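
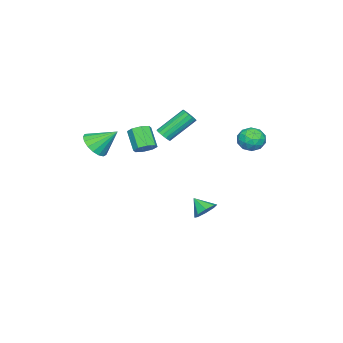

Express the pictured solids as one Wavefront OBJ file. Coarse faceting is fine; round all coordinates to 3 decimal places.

v 0.158 1.602 -4.25
v 0.858 1.511 -4.173
v -0.018 0.818 -3.59
v 0.652 1.861 -3.811
v 0.157 2.059 -3.706
v -0.337 1.99 -3.92
v -0.542 1.694 -4.327
v -0.337 1.344 -4.689
v 0.158 1.146 -4.793
v 0.653 1.215 -4.579
v -3.799 2.789 -0.065
v -3.159 3.281 -0.126
v -3.061 1.779 -0.454
v -2.421 2.271 -0.515
v -2.726 2.092 0.214
v -3.182 2.716 0.454
v -3.038 2.344 -1.034
v -3.494 2.968 -0.794
v -2.688 3.006 -0.724
v -2.496 2.85 0.046
v -3.724 2.21 -0.626
v -3.532 2.054 0.144
v -3.544 3.123 -0.062
v -2.676 1.937 -0.518
v -2.855 1.831 -0.09
v -2.479 2.12 -0.126
v -3.558 2.792 0.279
v -3.182 3.081 0.243
v -2.927 2.382 0.443
v -3.038 1.979 -0.823
v -2.662 2.268 -0.859
v -3.741 2.94 -0.454
v -3.365 3.229 -0.49
v -3.293 2.678 -1.023
v -2.891 3.251 -0.449
v -2.457 2.657 -0.677
v -2.82 2.7 -0.982
v -3.088 3.067 -0.841
v -2.778 3.159 0.004
v -2.344 2.566 -0.224
v -2.523 2.461 0.204
v -2.792 2.827 0.345
v -2.501 2.998 -0.348
v -3.876 2.494 -0.356
v -3.442 1.901 -0.584
v -3.428 2.233 -0.925
v -3.697 2.599 -0.784
v -3.763 2.403 0.097
v -3.329 1.809 -0.131
v -3.132 1.993 0.261
v -3.4 2.36 0.402
v -3.719 2.062 -0.232
v -2.4 -2.214 -0.785
v -2.031 -1.878 -0.75
v -3.072 -0.87 0.54
v -3.44 -1.206 0.505
v -2.183 -1.791 -0.941
v -3.224 -0.783 0.35
v -2.393 -1.817 -1.09
v -3.434 -0.81 0.201
v -2.605 -1.95 -1.157
v -3.646 -0.942 0.133
v -2.762 -2.153 -1.125
v -3.802 -1.145 0.166
v -2.822 -2.373 -1.001
v -3.862 -1.365 0.289
v -2.768 -2.55 -0.82
v -3.809 -1.542 0.47
v -2.616 -2.637 -0.63
v -3.657 -1.629 0.661
v -2.406 -2.61 -0.481
v -3.447 -1.603 0.81
v -2.194 -2.478 -0.413
v -3.235 -1.47 0.877
v -2.038 -2.275 -0.446
v -3.078 -1.267 0.845
v -1.978 -2.055 -0.569
v -3.018 -1.047 0.721
v 3.768 -2.691 1.081
v 4.122 -3.146 1.705
v 3.372 -1.629 2.079
v 4.425 -2.909 1.574
v 4.578 -2.622 1.329
v 4.545 -2.35 1.028
v 4.334 -2.157 0.738
v 3.994 -2.086 0.528
v 3.602 -2.153 0.444
v 3.247 -2.344 0.505
v 3.013 -2.614 0.699
v 2.951 -2.901 0.98
v 3.076 -3.14 1.284
v 3.36 -3.277 1.542
v 3.738 -3.279 1.694
v 2.394 -0.621 0.7
v 2.732 -0.324 1.126
v 2.143 -1.001 2.066
v 1.806 -1.299 1.64
v 2.324 -0.101 1.031
v 1.735 -0.779 1.971
v 1.957 -0.184 0.741
v 1.368 -0.861 1.681
v 1.846 -0.522 0.428
v 1.257 -1.2 1.368
v 2.057 -0.919 0.274
v 1.468 -1.596 1.214
v 2.465 -1.141 0.369
v 1.876 -1.819 1.309
v 2.832 -1.059 0.659
v 2.243 -1.736 1.599
v 2.943 -0.72 0.972
v 2.354 -1.398 1.912
f 2 1 4
f 2 4 3
f 4 1 5
f 4 5 3
f 5 1 6
f 5 6 3
f 6 1 7
f 6 7 3
f 7 1 8
f 7 8 3
f 8 1 9
f 8 9 3
f 9 1 10
f 9 10 3
f 10 1 2
f 10 2 3
f 11 48 27
f 48 22 51
f 27 51 16
f 48 51 27
f 11 27 23
f 27 16 28
f 23 28 12
f 27 28 23
f 11 23 32
f 23 12 33
f 32 33 18
f 23 33 32
f 11 32 44
f 32 18 47
f 44 47 21
f 32 47 44
f 11 44 48
f 44 21 52
f 48 52 22
f 44 52 48
f 12 28 39
f 28 16 42
f 39 42 20
f 28 42 39
f 16 51 29
f 51 22 50
f 29 50 15
f 51 50 29
f 22 52 49
f 52 21 45
f 49 45 13
f 52 45 49
f 21 47 46
f 47 18 34
f 46 34 17
f 47 34 46
f 18 33 38
f 33 12 35
f 38 35 19
f 33 35 38
f 14 40 26
f 40 20 41
f 26 41 15
f 40 41 26
f 14 26 24
f 26 15 25
f 24 25 13
f 26 25 24
f 14 24 31
f 24 13 30
f 31 30 17
f 24 30 31
f 14 31 36
f 31 17 37
f 36 37 19
f 31 37 36
f 14 36 40
f 36 19 43
f 40 43 20
f 36 43 40
f 15 41 29
f 41 20 42
f 29 42 16
f 41 42 29
f 13 25 49
f 25 15 50
f 49 50 22
f 25 50 49
f 17 30 46
f 30 13 45
f 46 45 21
f 30 45 46
f 19 37 38
f 37 17 34
f 38 34 18
f 37 34 38
f 20 43 39
f 43 19 35
f 39 35 12
f 43 35 39
f 54 53 57
f 54 57 55
f 55 57 58
f 55 58 56
f 57 53 59
f 57 59 58
f 58 59 60
f 58 60 56
f 59 53 61
f 59 61 60
f 60 61 62
f 60 62 56
f 61 53 63
f 61 63 62
f 62 63 64
f 62 64 56
f 63 53 65
f 63 65 64
f 64 65 66
f 64 66 56
f 65 53 67
f 65 67 66
f 66 67 68
f 66 68 56
f 67 53 69
f 67 69 68
f 68 69 70
f 68 70 56
f 69 53 71
f 69 71 70
f 70 71 72
f 70 72 56
f 71 53 73
f 71 73 72
f 72 73 74
f 72 74 56
f 73 53 75
f 73 75 74
f 74 75 76
f 74 76 56
f 75 53 77
f 75 77 76
f 76 77 78
f 76 78 56
f 77 53 54
f 77 54 78
f 78 54 55
f 78 55 56
f 80 79 82
f 80 82 81
f 82 79 83
f 82 83 81
f 83 79 84
f 83 84 81
f 84 79 85
f 84 85 81
f 85 79 86
f 85 86 81
f 86 79 87
f 86 87 81
f 87 79 88
f 87 88 81
f 88 79 89
f 88 89 81
f 89 79 90
f 89 90 81
f 90 79 91
f 90 91 81
f 91 79 92
f 91 92 81
f 92 79 93
f 92 93 81
f 93 79 80
f 93 80 81
f 95 94 98
f 95 98 96
f 96 98 99
f 96 99 97
f 98 94 100
f 98 100 99
f 99 100 101
f 99 101 97
f 100 94 102
f 100 102 101
f 101 102 103
f 101 103 97
f 102 94 104
f 102 104 103
f 103 104 105
f 103 105 97
f 104 94 106
f 104 106 105
f 105 106 107
f 105 107 97
f 106 94 108
f 106 108 107
f 107 108 109
f 107 109 97
f 108 94 110
f 108 110 109
f 109 110 111
f 109 111 97
f 110 94 95
f 110 95 111
f 111 95 96
f 111 96 97



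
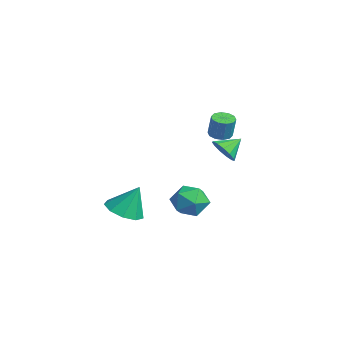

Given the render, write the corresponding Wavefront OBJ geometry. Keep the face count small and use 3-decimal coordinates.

v -1.595 2.033 -0.223
v -0.995 1.806 0.221
v -1.705 2.967 0.403
v -0.824 2.045 -0.106
v -0.898 2.279 -0.47
v -1.193 2.436 -0.756
v -1.616 2.464 -0.872
v -2.033 2.356 -0.782
v -2.31 2.144 -0.515
v -2.361 1.898 -0.154
v -2.168 1.694 0.184
v -1.794 1.597 0.394
v -1.357 1.639 0.407
v -0.476 0.54 -3.233
v 0.366 -0.015 -3.281
v -0.886 -0.205 -1.839
v -0.044 -0.76 -1.887
v 0.014 0.232 -1.706
v 0.267 0.692 -2.567
v -0.787 -0.912 -2.553
v -0.534 -0.452 -3.414
v 0.174 -0.912 -2.861
v 0.669 -0.205 -2.337
v -1.189 -0.015 -2.783
v -0.694 0.692 -2.259
v 1.146 -3.744 -1.945
v 1.634 -3.005 -2.365
v 1.394 -3.096 -0.515
v 0.982 -2.853 -2.32
v 0.407 -3.118 -2.1
v 0.178 -3.676 -1.808
v 0.401 -4.265 -1.58
v 0.973 -4.611 -1.523
v 1.625 -4.55 -1.664
v 2.054 -4.113 -1.936
v 2.057 -3.502 -2.213
v 0.167 1.178 1.676
v 0.648 1.448 1.532
v 0.954 1.492 2.64
v 0.473 1.222 2.784
v 0.4 1.691 1.591
v 0.706 1.735 2.699
v 0.063 1.738 1.683
v 0.37 1.782 2.79
v -0.234 1.572 1.771
v 0.072 1.616 2.879
v -0.378 1.255 1.824
v -0.072 1.299 2.932
v -0.314 0.908 1.82
v -0.008 0.952 2.928
v -0.066 0.665 1.761
v 0.24 0.709 2.869
v 0.27 0.618 1.67
v 0.577 0.662 2.777
v 0.568 0.784 1.581
v 0.874 0.828 2.689
v 0.712 1.101 1.528
v 1.018 1.145 2.636
f 2 1 4
f 2 4 3
f 4 1 5
f 4 5 3
f 5 1 6
f 5 6 3
f 6 1 7
f 6 7 3
f 7 1 8
f 7 8 3
f 8 1 9
f 8 9 3
f 9 1 10
f 9 10 3
f 10 1 11
f 10 11 3
f 11 1 12
f 11 12 3
f 12 1 13
f 12 13 3
f 13 1 2
f 13 2 3
f 14 25 19
f 14 19 15
f 14 15 21
f 14 21 24
f 14 24 25
f 15 19 23
f 19 25 18
f 25 24 16
f 24 21 20
f 21 15 22
f 17 23 18
f 17 18 16
f 17 16 20
f 17 20 22
f 17 22 23
f 18 23 19
f 16 18 25
f 20 16 24
f 22 20 21
f 23 22 15
f 27 26 29
f 27 29 28
f 29 26 30
f 29 30 28
f 30 26 31
f 30 31 28
f 31 26 32
f 31 32 28
f 32 26 33
f 32 33 28
f 33 26 34
f 33 34 28
f 34 26 35
f 34 35 28
f 35 26 36
f 35 36 28
f 36 26 27
f 36 27 28
f 38 37 41
f 38 41 39
f 39 41 42
f 39 42 40
f 41 37 43
f 41 43 42
f 42 43 44
f 42 44 40
f 43 37 45
f 43 45 44
f 44 45 46
f 44 46 40
f 45 37 47
f 45 47 46
f 46 47 48
f 46 48 40
f 47 37 49
f 47 49 48
f 48 49 50
f 48 50 40
f 49 37 51
f 49 51 50
f 50 51 52
f 50 52 40
f 51 37 53
f 51 53 52
f 52 53 54
f 52 54 40
f 53 37 55
f 53 55 54
f 54 55 56
f 54 56 40
f 55 37 57
f 55 57 56
f 56 57 58
f 56 58 40
f 57 37 38
f 57 38 58
f 58 38 39
f 58 39 40



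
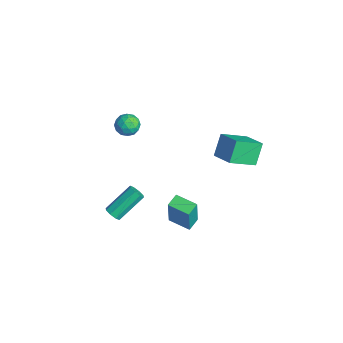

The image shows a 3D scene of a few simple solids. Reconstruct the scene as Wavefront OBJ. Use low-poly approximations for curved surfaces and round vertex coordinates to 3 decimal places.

v 1.836 2.427 1.883
v 1.92 0.8 2.841
v 1.231 3.083 3.051
v 1.315 1.456 4.009
v 3.165 2.784 2.371
v 3.249 1.157 3.329
v 2.56 3.44 3.539
v 2.644 1.813 4.497
v -4.152 -1.657 1.181
v -3.359 -1.639 1.082
v -4.041 -2.741 1.878
v -3.248 -2.723 1.779
v -3.606 -2.172 2.234
v -3.675 -1.503 1.803
v -3.725 -2.877 1.157
v -3.794 -2.208 0.726
v -3.095 -2.394 1.067
v -3.022 -1.958 1.733
v -4.378 -2.422 1.227
v -4.305 -1.986 1.893
v -3.765 -1.553 1.07
v -3.635 -2.827 1.89
v -3.845 -2.503 2.157
v -3.379 -2.493 2.099
v -3.951 -1.473 1.494
v -3.485 -1.462 1.436
v -3.63 -1.776 2.113
v -3.915 -2.918 1.524
v -3.449 -2.907 1.466
v -4.021 -1.887 0.861
v -3.555 -1.877 0.803
v -3.77 -2.604 0.847
v -3.144 -1.986 1.003
v -3.079 -2.623 1.413
v -3.359 -2.714 1.047
v -3.4 -2.32 0.794
v -3.101 -1.73 1.395
v -3.036 -2.367 1.804
v -3.246 -2.043 2.072
v -3.287 -1.65 1.819
v -2.946 -2.173 1.386
v -4.364 -2.013 1.156
v -4.299 -2.65 1.565
v -4.113 -2.73 1.141
v -4.154 -2.337 0.888
v -4.321 -1.757 1.547
v -4.256 -2.394 1.957
v -4 -2.06 2.166
v -4.041 -1.666 1.913
v -4.454 -2.207 1.574
v -1.686 -3.953 -4.604
v -1.223 -3.711 -4.805
v -1.53 -2.065 -3.537
v -1.994 -2.307 -3.336
v -1.574 -3.605 -5.028
v -1.881 -1.959 -3.76
v -1.99 -3.703 -5.002
v -2.297 -2.057 -3.734
v -2.229 -3.947 -4.743
v -2.536 -2.301 -3.475
v -2.15 -4.195 -4.403
v -2.457 -2.549 -3.135
v -1.799 -4.301 -4.18
v -2.106 -2.655 -2.912
v -1.383 -4.203 -4.206
v -1.69 -2.557 -2.938
v -1.144 -3.959 -4.465
v -1.451 -2.313 -3.197
v 0.782 -1.432 -3.669
v 1.197 -1.65 -1.632
v 0.281 -0.73 -3.491
v 0.697 -0.949 -1.455
v 1.883 -0.611 -3.805
v 2.299 -0.83 -1.769
v 1.383 0.09 -3.628
v 1.798 -0.128 -1.591
f 2 4 1
f 5 2 1
f 1 4 3
f 3 5 1
f 2 8 4
f 6 2 5
f 6 8 2
f 4 8 3
f 7 5 3
f 3 8 7
f 7 6 5
f 8 6 7
f 9 46 25
f 46 20 49
f 25 49 14
f 46 49 25
f 9 25 21
f 25 14 26
f 21 26 10
f 25 26 21
f 9 21 30
f 21 10 31
f 30 31 16
f 21 31 30
f 9 30 42
f 30 16 45
f 42 45 19
f 30 45 42
f 9 42 46
f 42 19 50
f 46 50 20
f 42 50 46
f 10 26 37
f 26 14 40
f 37 40 18
f 26 40 37
f 14 49 27
f 49 20 48
f 27 48 13
f 49 48 27
f 20 50 47
f 50 19 43
f 47 43 11
f 50 43 47
f 19 45 44
f 45 16 32
f 44 32 15
f 45 32 44
f 16 31 36
f 31 10 33
f 36 33 17
f 31 33 36
f 12 38 24
f 38 18 39
f 24 39 13
f 38 39 24
f 12 24 22
f 24 13 23
f 22 23 11
f 24 23 22
f 12 22 29
f 22 11 28
f 29 28 15
f 22 28 29
f 12 29 34
f 29 15 35
f 34 35 17
f 29 35 34
f 12 34 38
f 34 17 41
f 38 41 18
f 34 41 38
f 13 39 27
f 39 18 40
f 27 40 14
f 39 40 27
f 11 23 47
f 23 13 48
f 47 48 20
f 23 48 47
f 15 28 44
f 28 11 43
f 44 43 19
f 28 43 44
f 17 35 36
f 35 15 32
f 36 32 16
f 35 32 36
f 18 41 37
f 41 17 33
f 37 33 10
f 41 33 37
f 52 51 55
f 52 55 53
f 53 55 56
f 53 56 54
f 55 51 57
f 55 57 56
f 56 57 58
f 56 58 54
f 57 51 59
f 57 59 58
f 58 59 60
f 58 60 54
f 59 51 61
f 59 61 60
f 60 61 62
f 60 62 54
f 61 51 63
f 61 63 62
f 62 63 64
f 62 64 54
f 63 51 65
f 63 65 64
f 64 65 66
f 64 66 54
f 65 51 67
f 65 67 66
f 66 67 68
f 66 68 54
f 67 51 52
f 67 52 68
f 68 52 53
f 68 53 54
f 70 72 69
f 73 70 69
f 69 72 71
f 71 73 69
f 70 76 72
f 74 70 73
f 74 76 70
f 72 76 71
f 75 73 71
f 71 76 75
f 75 74 73
f 76 74 75



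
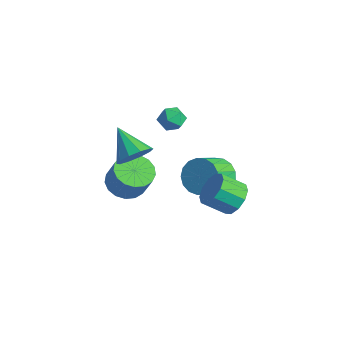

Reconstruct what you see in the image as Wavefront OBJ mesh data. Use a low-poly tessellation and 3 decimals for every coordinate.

v -0.723 -3.066 3.062
v -0.259 -2.586 3.68
v -2.157 -3.014 4.098
v -0.502 -2.224 3.326
v -0.829 -2.183 2.87
v -1.116 -2.479 2.488
v -1.253 -3 2.325
v -1.187 -3.546 2.444
v -0.944 -3.909 2.798
v -0.617 -3.949 3.254
v -0.33 -3.653 3.636
v -0.193 -3.132 3.799
v -2.6 0.797 3.014
v -2.253 0.585 2.376
v -3.687 0.555 2.504
v -3.34 0.343 1.866
v -3.275 -0.08 2.49
v -2.603 0.069 2.805
v -3.337 1.071 2.075
v -2.665 1.22 2.39
v -2.708 0.754 1.795
v -2.67 0.043 2.052
v -3.27 1.097 2.828
v -3.232 0.386 3.085
v -3.954 -1.418 -1.955
v -3.383 -0.623 -2.275
v -2.655 -0.587 -0.885
v -3.226 -1.382 -0.565
v -3.779 -0.41 -2.073
v -3.051 -0.374 -0.683
v -4.216 -0.428 -1.844
v -3.487 -0.392 -0.454
v -4.592 -0.673 -1.64
v -3.863 -0.637 -0.25
v -4.822 -1.088 -1.509
v -4.093 -1.052 -0.119
v -4.854 -1.58 -1.48
v -4.125 -1.543 -0.089
v -4.679 -2.034 -1.559
v -3.95 -1.997 -0.169
v -4.339 -2.347 -1.729
v -3.61 -2.31 -0.339
v -3.91 -2.447 -1.951
v -3.181 -2.411 -0.561
v -3.492 -2.312 -2.174
v -2.763 -2.276 -0.784
v -3.179 -1.972 -2.347
v -2.45 -1.935 -0.957
v -3.044 -1.505 -2.43
v -2.316 -1.469 -1.04
v -3.118 -1.018 -2.404
v -2.389 -0.982 -1.014
v -2.592 3.008 -2.779
v -2.14 2.561 -3.626
v -1.836 1.244 -2.769
v -2.288 1.692 -1.921
v -1.756 2.8 -3.396
v -1.452 1.483 -2.539
v -1.564 3.086 -3.024
v -1.26 1.77 -2.167
v -1.607 3.355 -2.596
v -1.303 2.039 -1.739
v -1.876 3.544 -2.21
v -1.572 2.228 -1.352
v -2.309 3.611 -1.954
v -2.005 2.294 -1.097
v -2.807 3.539 -1.887
v -2.503 2.223 -1.03
v -3.256 3.346 -2.024
v -2.951 2.03 -1.167
v -3.552 3.075 -2.334
v -3.248 1.759 -1.477
v -3.629 2.789 -2.746
v -3.325 1.473 -1.889
v -3.468 2.554 -3.166
v -3.164 1.237 -2.309
v -3.107 2.422 -3.496
v -2.802 1.106 -2.639
v -2.627 2.424 -3.663
v -2.323 1.108 -2.806
v 0.823 1.463 -1.265
v 1.59 1.401 -0.724
v 0.943 0.475 0.086
v 0.177 0.537 -0.455
v 1.253 1.823 -0.51
v 0.606 0.897 0.3
v 0.752 2.108 -0.585
v 0.105 1.182 0.225
v 0.278 2.146 -0.919
v -0.368 1.22 -0.109
v 0.013 1.924 -1.385
v -0.634 0.998 -0.575
v 0.057 1.525 -1.806
v -0.59 0.599 -0.996
v 0.394 1.103 -2.02
v -0.253 0.177 -1.21
v 0.895 0.818 -1.945
v 0.248 -0.108 -1.135
v 1.368 0.78 -1.611
v 0.722 -0.146 -0.801
v 1.634 1.002 -1.145
v 0.987 0.076 -0.335
f 2 1 4
f 2 4 3
f 4 1 5
f 4 5 3
f 5 1 6
f 5 6 3
f 6 1 7
f 6 7 3
f 7 1 8
f 7 8 3
f 8 1 9
f 8 9 3
f 9 1 10
f 9 10 3
f 10 1 11
f 10 11 3
f 11 1 12
f 11 12 3
f 12 1 2
f 12 2 3
f 13 24 18
f 13 18 14
f 13 14 20
f 13 20 23
f 13 23 24
f 14 18 22
f 18 24 17
f 24 23 15
f 23 20 19
f 20 14 21
f 16 22 17
f 16 17 15
f 16 15 19
f 16 19 21
f 16 21 22
f 17 22 18
f 15 17 24
f 19 15 23
f 21 19 20
f 22 21 14
f 26 25 29
f 26 29 27
f 27 29 30
f 27 30 28
f 29 25 31
f 29 31 30
f 30 31 32
f 30 32 28
f 31 25 33
f 31 33 32
f 32 33 34
f 32 34 28
f 33 25 35
f 33 35 34
f 34 35 36
f 34 36 28
f 35 25 37
f 35 37 36
f 36 37 38
f 36 38 28
f 37 25 39
f 37 39 38
f 38 39 40
f 38 40 28
f 39 25 41
f 39 41 40
f 40 41 42
f 40 42 28
f 41 25 43
f 41 43 42
f 42 43 44
f 42 44 28
f 43 25 45
f 43 45 44
f 44 45 46
f 44 46 28
f 45 25 47
f 45 47 46
f 46 47 48
f 46 48 28
f 47 25 49
f 47 49 48
f 48 49 50
f 48 50 28
f 49 25 51
f 49 51 50
f 50 51 52
f 50 52 28
f 51 25 26
f 51 26 52
f 52 26 27
f 52 27 28
f 54 53 57
f 54 57 55
f 55 57 58
f 55 58 56
f 57 53 59
f 57 59 58
f 58 59 60
f 58 60 56
f 59 53 61
f 59 61 60
f 60 61 62
f 60 62 56
f 61 53 63
f 61 63 62
f 62 63 64
f 62 64 56
f 63 53 65
f 63 65 64
f 64 65 66
f 64 66 56
f 65 53 67
f 65 67 66
f 66 67 68
f 66 68 56
f 67 53 69
f 67 69 68
f 68 69 70
f 68 70 56
f 69 53 71
f 69 71 70
f 70 71 72
f 70 72 56
f 71 53 73
f 71 73 72
f 72 73 74
f 72 74 56
f 73 53 75
f 73 75 74
f 74 75 76
f 74 76 56
f 75 53 77
f 75 77 76
f 76 77 78
f 76 78 56
f 77 53 79
f 77 79 78
f 78 79 80
f 78 80 56
f 79 53 54
f 79 54 80
f 80 54 55
f 80 55 56
f 82 81 85
f 82 85 83
f 83 85 86
f 83 86 84
f 85 81 87
f 85 87 86
f 86 87 88
f 86 88 84
f 87 81 89
f 87 89 88
f 88 89 90
f 88 90 84
f 89 81 91
f 89 91 90
f 90 91 92
f 90 92 84
f 91 81 93
f 91 93 92
f 92 93 94
f 92 94 84
f 93 81 95
f 93 95 94
f 94 95 96
f 94 96 84
f 95 81 97
f 95 97 96
f 96 97 98
f 96 98 84
f 97 81 99
f 97 99 98
f 98 99 100
f 98 100 84
f 99 81 101
f 99 101 100
f 100 101 102
f 100 102 84
f 101 81 82
f 101 82 102
f 102 82 83
f 102 83 84



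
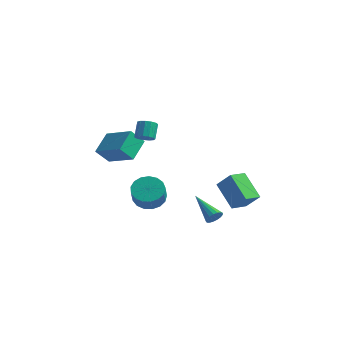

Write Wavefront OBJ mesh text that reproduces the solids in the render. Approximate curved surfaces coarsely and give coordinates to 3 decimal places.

v -3.345 0.498 -1.089
v -3.849 -0.049 -0.212
v -3.432 1.791 -0.334
v -3.935 1.244 0.544
v -1.605 0.156 -0.304
v -2.108 -0.391 0.574
v -1.691 1.449 0.452
v -2.195 0.902 1.329
v 2.807 1.033 -3.917
v 3.107 1.181 -3.505
v 1.273 1.707 -3.043
v 3.109 1.383 -3.657
v 3.042 1.506 -3.869
v 2.921 1.52 -4.092
v 2.775 1.423 -4.275
v 2.635 1.236 -4.375
v 2.536 1.003 -4.371
v 2.498 0.777 -4.263
v 2.531 0.609 -4.075
v 2.628 0.539 -3.851
v 2.765 0.582 -3.642
v 2.913 0.728 -3.497
v 3.036 0.944 -3.447
v -0.593 -0.354 1.781
v -0.208 -0.592 2.094
v -0.423 0.057 2.851
v -0.807 0.294 2.539
v -0.066 -0.364 1.939
v -0.281 0.285 2.697
v -0.091 -0.133 1.734
v -0.306 0.516 2.491
v -0.276 0.028 1.544
v -0.491 0.676 2.301
v -0.561 0.067 1.429
v -0.776 0.716 2.187
v -0.856 -0.027 1.426
v -1.071 0.621 2.184
v -1.068 -0.225 1.536
v -1.283 0.423 2.293
v -1.128 -0.465 1.724
v -1.343 0.184 2.481
v -1.019 -0.669 1.93
v -1.234 -0.02 2.687
v -0.774 -0.773 2.088
v -0.989 -0.124 2.846
v -0.472 -0.744 2.15
v -0.687 -0.096 2.907
v 2.475 1.836 -1.895
v 3.306 1.816 -0.948
v 2.785 2.862 -2.145
v 3.616 2.841 -1.198
v 3.744 1.179 -3.022
v 4.575 1.158 -2.075
v 4.054 2.204 -3.272
v 4.885 2.184 -2.325
v -1.06 0.864 -3.333
v -0.264 1.339 -3.261
v 0.057 0.651 -2.256
v -0.74 0.176 -2.327
v -0.55 1.572 -3.011
v -0.229 0.883 -2.006
v -0.952 1.642 -2.834
v -0.632 0.954 -1.829
v -1.379 1.534 -2.772
v -1.059 0.846 -1.767
v -1.734 1.273 -2.838
v -1.413 0.584 -1.833
v -1.934 0.918 -3.018
v -1.613 0.229 -2.012
v -1.933 0.551 -3.269
v -1.613 -0.138 -2.264
v -1.733 0.255 -3.535
v -1.413 -0.433 -2.53
v -1.379 0.099 -3.755
v -1.058 -0.589 -2.75
v -0.952 0.119 -3.878
v -0.631 -0.57 -2.873
v -0.549 0.309 -3.876
v -0.229 -0.38 -2.871
v -0.264 0.626 -3.75
v 0.057 -0.062 -2.744
v -0.161 0.998 -3.528
v 0.16 0.31 -2.522
f 2 4 1
f 5 2 1
f 1 4 3
f 3 5 1
f 2 8 4
f 6 2 5
f 6 8 2
f 4 8 3
f 7 5 3
f 3 8 7
f 7 6 5
f 8 6 7
f 10 9 12
f 10 12 11
f 12 9 13
f 12 13 11
f 13 9 14
f 13 14 11
f 14 9 15
f 14 15 11
f 15 9 16
f 15 16 11
f 16 9 17
f 16 17 11
f 17 9 18
f 17 18 11
f 18 9 19
f 18 19 11
f 19 9 20
f 19 20 11
f 20 9 21
f 20 21 11
f 21 9 22
f 21 22 11
f 22 9 23
f 22 23 11
f 23 9 10
f 23 10 11
f 25 24 28
f 25 28 26
f 26 28 29
f 26 29 27
f 28 24 30
f 28 30 29
f 29 30 31
f 29 31 27
f 30 24 32
f 30 32 31
f 31 32 33
f 31 33 27
f 32 24 34
f 32 34 33
f 33 34 35
f 33 35 27
f 34 24 36
f 34 36 35
f 35 36 37
f 35 37 27
f 36 24 38
f 36 38 37
f 37 38 39
f 37 39 27
f 38 24 40
f 38 40 39
f 39 40 41
f 39 41 27
f 40 24 42
f 40 42 41
f 41 42 43
f 41 43 27
f 42 24 44
f 42 44 43
f 43 44 45
f 43 45 27
f 44 24 46
f 44 46 45
f 45 46 47
f 45 47 27
f 46 24 25
f 46 25 47
f 47 25 26
f 47 26 27
f 49 51 48
f 52 49 48
f 48 51 50
f 50 52 48
f 49 55 51
f 53 49 52
f 53 55 49
f 51 55 50
f 54 52 50
f 50 55 54
f 54 53 52
f 55 53 54
f 57 56 60
f 57 60 58
f 58 60 61
f 58 61 59
f 60 56 62
f 60 62 61
f 61 62 63
f 61 63 59
f 62 56 64
f 62 64 63
f 63 64 65
f 63 65 59
f 64 56 66
f 64 66 65
f 65 66 67
f 65 67 59
f 66 56 68
f 66 68 67
f 67 68 69
f 67 69 59
f 68 56 70
f 68 70 69
f 69 70 71
f 69 71 59
f 70 56 72
f 70 72 71
f 71 72 73
f 71 73 59
f 72 56 74
f 72 74 73
f 73 74 75
f 73 75 59
f 74 56 76
f 74 76 75
f 75 76 77
f 75 77 59
f 76 56 78
f 76 78 77
f 77 78 79
f 77 79 59
f 78 56 80
f 78 80 79
f 79 80 81
f 79 81 59
f 80 56 82
f 80 82 81
f 81 82 83
f 81 83 59
f 82 56 57
f 82 57 83
f 83 57 58
f 83 58 59



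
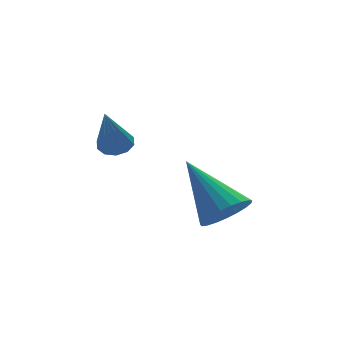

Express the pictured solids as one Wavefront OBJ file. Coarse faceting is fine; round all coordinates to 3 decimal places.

v -1.047 -0.898 -4.388
v -0.328 -0.586 -4.492
v -1.513 0.618 -3.072
v -0.502 -0.436 -4.726
v -0.771 -0.366 -4.902
v -1.087 -0.388 -4.989
v -1.396 -0.497 -4.973
v -1.644 -0.676 -4.854
v -1.79 -0.894 -4.656
v -1.807 -1.112 -4.41
v -1.692 -1.293 -4.161
v -1.466 -1.405 -3.951
v -1.168 -1.43 -3.817
v -0.848 -1.363 -3.781
v -0.563 -1.215 -3.85
v -0.361 -1.013 -4.012
v -0.278 -0.79 -4.239
v -3.465 0.743 -2.053
v -2.982 0.674 -1.906
v -3.975 0.177 -0.647
v -3.069 0.965 -1.821
v -3.308 1.171 -1.824
v -3.606 1.214 -1.915
v -3.851 1.077 -2.059
v -3.948 0.813 -2.201
v -3.861 0.522 -2.286
v -3.623 0.316 -2.283
v -3.324 0.273 -2.192
v -3.079 0.41 -2.048
f 2 1 4
f 2 4 3
f 4 1 5
f 4 5 3
f 5 1 6
f 5 6 3
f 6 1 7
f 6 7 3
f 7 1 8
f 7 8 3
f 8 1 9
f 8 9 3
f 9 1 10
f 9 10 3
f 10 1 11
f 10 11 3
f 11 1 12
f 11 12 3
f 12 1 13
f 12 13 3
f 13 1 14
f 13 14 3
f 14 1 15
f 14 15 3
f 15 1 16
f 15 16 3
f 16 1 17
f 16 17 3
f 17 1 2
f 17 2 3
f 19 18 21
f 19 21 20
f 21 18 22
f 21 22 20
f 22 18 23
f 22 23 20
f 23 18 24
f 23 24 20
f 24 18 25
f 24 25 20
f 25 18 26
f 25 26 20
f 26 18 27
f 26 27 20
f 27 18 28
f 27 28 20
f 28 18 29
f 28 29 20
f 29 18 19
f 29 19 20



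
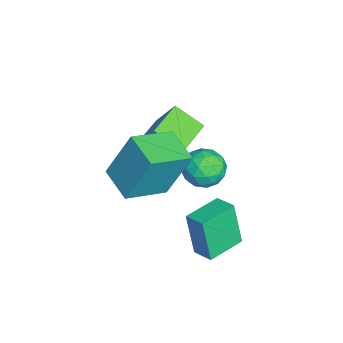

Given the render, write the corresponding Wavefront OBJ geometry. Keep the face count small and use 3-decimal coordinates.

v 1.806 3.235 -1.664
v 1.507 2.928 0.064
v 2.368 3.811 -1.464
v 2.069 3.505 0.264
v 2.851 2.215 -1.664
v 2.552 1.909 0.064
v 3.413 2.792 -1.464
v 3.114 2.485 0.264
v 1.418 -0.861 1.293
v 1.38 0.013 3.235
v 0.402 0.465 0.677
v 0.365 1.339 2.619
v 2.575 -0.119 0.981
v 2.538 0.755 2.923
v 1.56 1.207 0.365
v 1.522 2.081 2.307
v -1.461 2.706 -0.694
v -0.726 3.116 -0.881
v -0.734 1.664 -0.119
v 0.001 2.074 -0.306
v -0.529 2.392 0.295
v -0.979 3.036 -0.06
v -0.481 1.744 -0.94
v -0.931 2.388 -1.295
v -0.12 2.522 -1.032
v -0.15 2.922 -0.269
v -1.31 1.858 -0.731
v -1.34 2.258 0.032
v -1.158 3.003 -0.838
v -0.302 1.777 -0.162
v -0.614 1.964 0.191
v -0.182 2.205 0.082
v -1.306 2.955 -0.356
v -0.874 3.197 -0.465
v -0.758 2.771 0.226
v -0.586 1.583 -0.535
v -0.154 1.825 -0.644
v -1.278 2.575 -1.082
v -0.846 2.816 -1.191
v -0.702 2.009 -1.226
v -0.369 2.894 -1.037
v 0.058 2.282 -0.699
v -0.225 2.088 -1.071
v -0.49 2.466 -1.28
v -0.387 3.13 -0.588
v 0.041 2.517 -0.25
v -0.271 2.704 0.103
v -0.536 3.082 -0.106
v -0.031 2.78 -0.677
v -1.501 2.263 -0.75
v -1.073 1.65 -0.412
v -0.924 1.698 -0.894
v -1.189 2.076 -1.103
v -1.518 2.498 -0.301
v -1.091 1.886 0.037
v -0.97 2.314 0.28
v -1.235 2.692 0.071
v -1.429 2 -0.323
v -2.341 0.619 0.616
v -1.863 1.318 1.95
v -1.921 1.66 -0.079
v -1.443 2.359 1.255
v -0.957 -0.039 0.465
v -0.479 0.66 1.799
v -0.537 1.002 -0.23
v -0.059 1.701 1.104
f 2 4 1
f 5 2 1
f 1 4 3
f 3 5 1
f 2 8 4
f 6 2 5
f 6 8 2
f 4 8 3
f 7 5 3
f 3 8 7
f 7 6 5
f 8 6 7
f 10 12 9
f 13 10 9
f 9 12 11
f 11 13 9
f 10 16 12
f 14 10 13
f 14 16 10
f 12 16 11
f 15 13 11
f 11 16 15
f 15 14 13
f 16 14 15
f 17 54 33
f 54 28 57
f 33 57 22
f 54 57 33
f 17 33 29
f 33 22 34
f 29 34 18
f 33 34 29
f 17 29 38
f 29 18 39
f 38 39 24
f 29 39 38
f 17 38 50
f 38 24 53
f 50 53 27
f 38 53 50
f 17 50 54
f 50 27 58
f 54 58 28
f 50 58 54
f 18 34 45
f 34 22 48
f 45 48 26
f 34 48 45
f 22 57 35
f 57 28 56
f 35 56 21
f 57 56 35
f 28 58 55
f 58 27 51
f 55 51 19
f 58 51 55
f 27 53 52
f 53 24 40
f 52 40 23
f 53 40 52
f 24 39 44
f 39 18 41
f 44 41 25
f 39 41 44
f 20 46 32
f 46 26 47
f 32 47 21
f 46 47 32
f 20 32 30
f 32 21 31
f 30 31 19
f 32 31 30
f 20 30 37
f 30 19 36
f 37 36 23
f 30 36 37
f 20 37 42
f 37 23 43
f 42 43 25
f 37 43 42
f 20 42 46
f 42 25 49
f 46 49 26
f 42 49 46
f 21 47 35
f 47 26 48
f 35 48 22
f 47 48 35
f 19 31 55
f 31 21 56
f 55 56 28
f 31 56 55
f 23 36 52
f 36 19 51
f 52 51 27
f 36 51 52
f 25 43 44
f 43 23 40
f 44 40 24
f 43 40 44
f 26 49 45
f 49 25 41
f 45 41 18
f 49 41 45
f 60 62 59
f 63 60 59
f 59 62 61
f 61 63 59
f 60 66 62
f 64 60 63
f 64 66 60
f 62 66 61
f 65 63 61
f 61 66 65
f 65 64 63
f 66 64 65



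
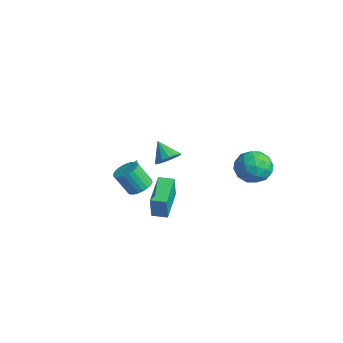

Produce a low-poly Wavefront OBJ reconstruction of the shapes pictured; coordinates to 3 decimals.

v -1.817 -0.984 -3.2
v -1.409 -0.572 -3.194
v -2.343 -0.476 -2.42
v -1.554 -0.489 -3.346
v -1.739 -0.48 -3.476
v -1.935 -0.549 -3.564
v -2.114 -0.684 -3.597
v -2.248 -0.865 -3.569
v -2.315 -1.064 -3.485
v -2.307 -1.251 -3.358
v -2.224 -1.397 -3.206
v -2.079 -1.48 -3.054
v -1.895 -1.488 -2.924
v -1.698 -1.42 -2.836
v -1.519 -1.285 -2.803
v -1.386 -1.104 -2.831
v -1.318 -0.905 -2.915
v -1.326 -0.718 -3.042
v 2.92 -2.225 -2.896
v 3.219 -2.439 -1.494
v 1.491 -1.053 -2.413
v 1.79 -1.267 -1.01
v 3.45 -1.573 -2.91
v 3.749 -1.787 -1.507
v 2.021 -0.401 -2.426
v 2.32 -0.615 -1.024
v 2.938 -2.839 -0.51
v 3.37 -3.388 -0.642
v 2.973 -3.989 0.558
v 2.542 -3.441 0.69
v 3.538 -3.219 -0.502
v 3.142 -3.82 0.699
v 3.616 -2.992 -0.363
v 3.219 -3.593 0.838
v 3.59 -2.742 -0.246
v 3.194 -3.343 0.954
v 3.465 -2.507 -0.17
v 3.068 -3.108 1.031
v 3.26 -2.322 -0.145
v 2.863 -2.924 1.055
v 3.006 -2.217 -0.176
v 2.609 -2.818 1.024
v 2.741 -2.206 -0.258
v 2.345 -2.807 0.943
v 2.507 -2.291 -0.378
v 2.11 -2.892 0.822
v 2.338 -2.46 -0.519
v 1.942 -3.061 0.682
v 2.261 -2.687 -0.658
v 1.864 -3.288 0.543
v 2.286 -2.937 -0.774
v 1.89 -3.538 0.426
v 2.412 -3.172 -0.851
v 2.015 -3.773 0.35
v 2.617 -3.356 -0.875
v 2.22 -3.958 0.325
v 2.871 -3.462 -0.844
v 2.474 -4.063 0.356
v 3.135 -3.473 -0.763
v 2.739 -4.074 0.438
v -0.787 0.595 -1.757
v -0.291 0.759 -1.204
v -1.733 0.445 -0.863
v -0.445 1.106 -1.309
v -0.691 1.315 -1.534
v -0.962 1.332 -1.818
v -1.186 1.151 -2.086
v -1.303 0.821 -2.266
v -1.282 0.431 -2.309
v -1.128 0.084 -2.204
v -0.883 -0.125 -1.979
v -0.612 -0.142 -1.695
v -0.387 0.039 -1.427
v -0.27 0.369 -1.247
v 3.181 3.995 -1.853
v 4.016 3.684 -1.237
v 2.064 3.356 -0.663
v 2.899 3.045 -0.047
v 2.684 4.098 -0.176
v 3.374 4.493 -0.911
v 2.706 2.547 -0.989
v 3.396 2.942 -1.724
v 3.722 2.789 -0.703
v 3.709 3.748 -0.2
v 2.371 3.292 -1.7
v 2.358 4.251 -1.197
v 3.696 3.896 -1.649
v 2.384 3.144 -0.251
v 2.257 3.764 -0.326
v 2.748 3.581 0.036
v 3.319 4.372 -1.458
v 3.81 4.189 -1.096
v 3.027 4.432 -0.472
v 2.27 2.851 -0.804
v 2.761 2.668 -0.442
v 3.332 3.459 -1.936
v 3.823 3.276 -1.574
v 3.053 2.608 -1.428
v 4.014 3.186 -0.973
v 3.358 2.811 -0.274
v 3.244 2.518 -0.828
v 3.65 2.75 -1.26
v 4.006 3.75 -0.678
v 3.35 3.374 0.021
v 3.224 3.994 -0.054
v 3.629 4.226 -0.486
v 3.834 3.224 -0.364
v 2.73 3.666 -1.921
v 2.074 3.29 -1.222
v 2.451 2.814 -1.414
v 2.856 3.046 -1.846
v 2.722 4.229 -1.626
v 2.066 3.854 -0.927
v 2.43 4.29 -0.64
v 2.836 4.522 -1.072
v 2.246 3.816 -1.536
f 2 1 4
f 2 4 3
f 4 1 5
f 4 5 3
f 5 1 6
f 5 6 3
f 6 1 7
f 6 7 3
f 7 1 8
f 7 8 3
f 8 1 9
f 8 9 3
f 9 1 10
f 9 10 3
f 10 1 11
f 10 11 3
f 11 1 12
f 11 12 3
f 12 1 13
f 12 13 3
f 13 1 14
f 13 14 3
f 14 1 15
f 14 15 3
f 15 1 16
f 15 16 3
f 16 1 17
f 16 17 3
f 17 1 18
f 17 18 3
f 18 1 2
f 18 2 3
f 20 22 19
f 23 20 19
f 19 22 21
f 21 23 19
f 20 26 22
f 24 20 23
f 24 26 20
f 22 26 21
f 25 23 21
f 21 26 25
f 25 24 23
f 26 24 25
f 28 27 31
f 28 31 29
f 29 31 32
f 29 32 30
f 31 27 33
f 31 33 32
f 32 33 34
f 32 34 30
f 33 27 35
f 33 35 34
f 34 35 36
f 34 36 30
f 35 27 37
f 35 37 36
f 36 37 38
f 36 38 30
f 37 27 39
f 37 39 38
f 38 39 40
f 38 40 30
f 39 27 41
f 39 41 40
f 40 41 42
f 40 42 30
f 41 27 43
f 41 43 42
f 42 43 44
f 42 44 30
f 43 27 45
f 43 45 44
f 44 45 46
f 44 46 30
f 45 27 47
f 45 47 46
f 46 47 48
f 46 48 30
f 47 27 49
f 47 49 48
f 48 49 50
f 48 50 30
f 49 27 51
f 49 51 50
f 50 51 52
f 50 52 30
f 51 27 53
f 51 53 52
f 52 53 54
f 52 54 30
f 53 27 55
f 53 55 54
f 54 55 56
f 54 56 30
f 55 27 57
f 55 57 56
f 56 57 58
f 56 58 30
f 57 27 59
f 57 59 58
f 58 59 60
f 58 60 30
f 59 27 28
f 59 28 60
f 60 28 29
f 60 29 30
f 62 61 64
f 62 64 63
f 64 61 65
f 64 65 63
f 65 61 66
f 65 66 63
f 66 61 67
f 66 67 63
f 67 61 68
f 67 68 63
f 68 61 69
f 68 69 63
f 69 61 70
f 69 70 63
f 70 61 71
f 70 71 63
f 71 61 72
f 71 72 63
f 72 61 73
f 72 73 63
f 73 61 74
f 73 74 63
f 74 61 62
f 74 62 63
f 75 112 91
f 112 86 115
f 91 115 80
f 112 115 91
f 75 91 87
f 91 80 92
f 87 92 76
f 91 92 87
f 75 87 96
f 87 76 97
f 96 97 82
f 87 97 96
f 75 96 108
f 96 82 111
f 108 111 85
f 96 111 108
f 75 108 112
f 108 85 116
f 112 116 86
f 108 116 112
f 76 92 103
f 92 80 106
f 103 106 84
f 92 106 103
f 80 115 93
f 115 86 114
f 93 114 79
f 115 114 93
f 86 116 113
f 116 85 109
f 113 109 77
f 116 109 113
f 85 111 110
f 111 82 98
f 110 98 81
f 111 98 110
f 82 97 102
f 97 76 99
f 102 99 83
f 97 99 102
f 78 104 90
f 104 84 105
f 90 105 79
f 104 105 90
f 78 90 88
f 90 79 89
f 88 89 77
f 90 89 88
f 78 88 95
f 88 77 94
f 95 94 81
f 88 94 95
f 78 95 100
f 95 81 101
f 100 101 83
f 95 101 100
f 78 100 104
f 100 83 107
f 104 107 84
f 100 107 104
f 79 105 93
f 105 84 106
f 93 106 80
f 105 106 93
f 77 89 113
f 89 79 114
f 113 114 86
f 89 114 113
f 81 94 110
f 94 77 109
f 110 109 85
f 94 109 110
f 83 101 102
f 101 81 98
f 102 98 82
f 101 98 102
f 84 107 103
f 107 83 99
f 103 99 76
f 107 99 103



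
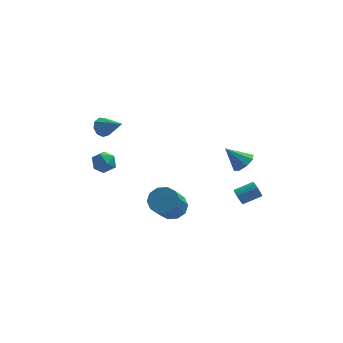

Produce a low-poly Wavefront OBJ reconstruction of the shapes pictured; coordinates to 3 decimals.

v -3.752 2.138 0.746
v -3.305 2.65 0.739
v -2.688 1.222 1.594
v -3.577 2.682 1.115
v -3.931 2.46 1.319
v -4.201 2.086 1.254
v -4.261 1.738 0.953
v -4.083 1.576 0.554
v -3.75 1.678 0.246
v -3.418 1.995 0.172
v -3.242 2.379 0.366
v -0.104 -2.194 -2.9
v 0.59 -1.922 -2.414
v 0.039 -3.335 -0.835
v -0.656 -3.606 -1.32
v 0.158 -1.607 -2.284
v -0.393 -3.02 -0.704
v -0.374 -1.517 -2.389
v -0.925 -2.93 -0.809
v -0.803 -1.685 -2.689
v -1.355 -3.098 -1.109
v -0.966 -2.047 -3.07
v -1.517 -3.46 -1.49
v -0.799 -2.465 -3.385
v -1.35 -3.878 -1.806
v -0.367 -2.78 -3.516
v -0.918 -4.193 -1.936
v 0.165 -2.87 -3.411
v -0.386 -4.283 -1.831
v 0.595 -2.702 -3.111
v 0.043 -4.115 -1.531
v 0.757 -2.34 -2.73
v 0.206 -3.753 -1.15
v 3.436 -2.868 -1.782
v 3.658 -3.081 -2.214
v 4.726 -2.784 -1.81
v 4.504 -2.572 -1.378
v 3.615 -2.839 -2.279
v 4.684 -2.542 -1.876
v 3.532 -2.604 -2.231
v 4.601 -2.308 -1.828
v 3.427 -2.43 -2.08
v 4.495 -2.134 -1.677
v 3.323 -2.356 -1.86
v 4.392 -2.06 -1.457
v 3.246 -2.4 -1.623
v 4.314 -2.103 -1.219
v 3.212 -2.551 -1.421
v 4.28 -2.254 -1.018
v 3.229 -2.774 -1.303
v 4.298 -2.477 -0.9
v 3.294 -3.019 -1.294
v 4.362 -2.723 -0.891
v 3.391 -3.23 -1.397
v 4.459 -2.933 -0.993
v 3.498 -3.358 -1.588
v 4.567 -3.061 -1.184
v 3.591 -3.373 -1.823
v 4.66 -3.077 -1.42
v 3.649 -3.273 -2.049
v 4.718 -2.977 -1.646
v -4.401 2.373 -1.937
v -3.925 2.745 -2.475
v -3.535 1.395 -1.845
v -3.059 1.767 -2.383
v -3.158 2.083 -1.645
v -3.693 2.688 -1.702
v -3.767 1.452 -2.618
v -4.302 2.057 -2.675
v -3.532 2.176 -2.897
v -3.156 2.565 -2.295
v -4.304 1.575 -2.025
v -3.928 1.964 -1.423
v 4.258 2.987 -3.146
v 4.826 3.235 -2.657
v 3.202 3.213 -2.034
v 4.585 3.686 -2.978
v 4.152 3.728 -3.398
v 3.781 3.336 -3.67
v 3.689 2.739 -3.635
v 3.931 2.288 -3.314
v 4.364 2.246 -2.894
v 4.735 2.638 -2.622
f 2 1 4
f 2 4 3
f 4 1 5
f 4 5 3
f 5 1 6
f 5 6 3
f 6 1 7
f 6 7 3
f 7 1 8
f 7 8 3
f 8 1 9
f 8 9 3
f 9 1 10
f 9 10 3
f 10 1 11
f 10 11 3
f 11 1 2
f 11 2 3
f 13 12 16
f 13 16 14
f 14 16 17
f 14 17 15
f 16 12 18
f 16 18 17
f 17 18 19
f 17 19 15
f 18 12 20
f 18 20 19
f 19 20 21
f 19 21 15
f 20 12 22
f 20 22 21
f 21 22 23
f 21 23 15
f 22 12 24
f 22 24 23
f 23 24 25
f 23 25 15
f 24 12 26
f 24 26 25
f 25 26 27
f 25 27 15
f 26 12 28
f 26 28 27
f 27 28 29
f 27 29 15
f 28 12 30
f 28 30 29
f 29 30 31
f 29 31 15
f 30 12 32
f 30 32 31
f 31 32 33
f 31 33 15
f 32 12 13
f 32 13 33
f 33 13 14
f 33 14 15
f 35 34 38
f 35 38 36
f 36 38 39
f 36 39 37
f 38 34 40
f 38 40 39
f 39 40 41
f 39 41 37
f 40 34 42
f 40 42 41
f 41 42 43
f 41 43 37
f 42 34 44
f 42 44 43
f 43 44 45
f 43 45 37
f 44 34 46
f 44 46 45
f 45 46 47
f 45 47 37
f 46 34 48
f 46 48 47
f 47 48 49
f 47 49 37
f 48 34 50
f 48 50 49
f 49 50 51
f 49 51 37
f 50 34 52
f 50 52 51
f 51 52 53
f 51 53 37
f 52 34 54
f 52 54 53
f 53 54 55
f 53 55 37
f 54 34 56
f 54 56 55
f 55 56 57
f 55 57 37
f 56 34 58
f 56 58 57
f 57 58 59
f 57 59 37
f 58 34 60
f 58 60 59
f 59 60 61
f 59 61 37
f 60 34 35
f 60 35 61
f 61 35 36
f 61 36 37
f 62 73 67
f 62 67 63
f 62 63 69
f 62 69 72
f 62 72 73
f 63 67 71
f 67 73 66
f 73 72 64
f 72 69 68
f 69 63 70
f 65 71 66
f 65 66 64
f 65 64 68
f 65 68 70
f 65 70 71
f 66 71 67
f 64 66 73
f 68 64 72
f 70 68 69
f 71 70 63
f 75 74 77
f 75 77 76
f 77 74 78
f 77 78 76
f 78 74 79
f 78 79 76
f 79 74 80
f 79 80 76
f 80 74 81
f 80 81 76
f 81 74 82
f 81 82 76
f 82 74 83
f 82 83 76
f 83 74 75
f 83 75 76



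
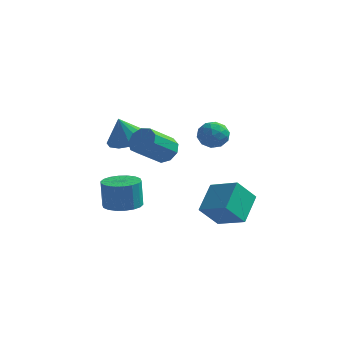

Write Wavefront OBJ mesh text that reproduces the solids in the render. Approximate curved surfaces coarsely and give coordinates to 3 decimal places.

v 1.099 -2.086 -3.544
v 1.171 -0.732 -2.714
v 1.753 -1.482 -4.586
v 1.825 -0.128 -3.756
v 2.415 -2.512 -2.964
v 2.487 -1.158 -2.134
v 3.069 -1.908 -4.006
v 3.141 -0.554 -3.176
v -0.851 -0.75 -0.934
v -0.435 -1.258 -1.23
v -1.073 -2.357 -0.243
v -1.489 -1.85 0.054
v -0.202 -1.05 -0.848
v -0.841 -2.15 0.139
v -0.273 -0.703 -0.507
v -0.911 -1.803 0.48
v -0.614 -0.377 -0.365
v -1.253 -1.477 0.622
v -1.066 -0.226 -0.489
v -1.705 -1.326 0.498
v -1.417 -0.32 -0.821
v -2.056 -1.42 0.166
v -1.503 -0.615 -1.206
v -2.142 -1.715 -0.219
v -1.284 -0.974 -1.463
v -1.923 -2.074 -0.476
v -0.862 -1.227 -1.473
v -1.501 -2.327 -0.486
v -2.228 -2.242 -3.753
v -1.535 -2.754 -3.635
v -1.66 -2.611 -2.288
v -2.352 -2.098 -2.407
v -1.378 -2.401 -3.657
v -1.503 -2.258 -2.311
v -1.389 -2.016 -3.699
v -1.514 -1.873 -2.353
v -1.566 -1.676 -3.752
v -1.691 -1.533 -2.405
v -1.875 -1.448 -3.805
v -2 -1.305 -2.458
v -2.253 -1.377 -3.848
v -2.378 -1.234 -2.501
v -2.626 -1.477 -3.872
v -2.751 -1.334 -2.525
v -2.92 -1.729 -3.872
v -3.045 -1.586 -2.525
v -3.077 -2.082 -3.849
v -3.202 -1.939 -2.503
v -3.066 -2.467 -3.807
v -3.191 -2.324 -2.461
v -2.889 -2.807 -3.755
v -3.014 -2.664 -2.408
v -2.58 -3.035 -3.702
v -2.705 -2.892 -2.355
v -2.202 -3.106 -3.659
v -2.327 -2.963 -2.312
v -1.829 -3.006 -3.635
v -1.954 -2.863 -2.288
v -3.085 0.719 -1.267
v -2.261 0.228 -1.123
v -3.435 0.501 -0.013
v -2.153 0.75 -1.002
v -2.341 1.262 -0.965
v -2.765 1.602 -1.024
v -3.291 1.661 -1.16
v -3.752 1.421 -1.33
v -4.001 0.959 -1.48
v -3.96 0.42 -1.562
v -3.641 -0.024 -1.551
v -3.146 -0.232 -1.449
v -2.631 -0.138 -1.29
v 0.75 1.877 -0.307
v 1.219 1.284 -0.306
v 0.041 1.316 -1.134
v 0.51 0.723 -1.133
v 0.086 0.871 -0.524
v 0.524 1.217 -0.013
v 0.736 1.383 -1.427
v 1.174 1.729 -0.916
v 1.21 0.978 -0.999
v 0.809 0.661 -0.44
v 0.451 1.939 -1
v 0.05 1.622 -0.441
v 1.046 1.63 -0.234
v 0.214 0.97 -1.206
v -0.036 1.057 -0.848
v 0.24 0.708 -0.847
v 0.638 1.591 -0.061
v 0.914 1.242 -0.061
v 0.248 0.999 -0.189
v 0.346 1.358 -1.379
v 0.622 1.009 -1.379
v 1.02 1.892 -0.593
v 1.296 1.543 -0.592
v 1.012 1.601 -1.251
v 1.317 1.101 -0.641
v 0.901 0.771 -1.127
v 1.033 1.159 -1.3
v 1.291 1.363 -0.999
v 1.081 0.915 -0.312
v 0.665 0.585 -0.798
v 0.416 0.672 -0.44
v 0.673 0.876 -0.14
v 1.076 0.735 -0.719
v 0.595 2.015 -0.642
v 0.179 1.685 -1.128
v 0.587 1.724 -1.3
v 0.844 1.928 -1
v 0.359 1.829 -0.313
v -0.057 1.499 -0.799
v -0.031 1.237 -0.441
v 0.227 1.441 -0.14
v 0.184 1.865 -0.721
f 2 4 1
f 5 2 1
f 1 4 3
f 3 5 1
f 2 8 4
f 6 2 5
f 6 8 2
f 4 8 3
f 7 5 3
f 3 8 7
f 7 6 5
f 8 6 7
f 10 9 13
f 10 13 11
f 11 13 14
f 11 14 12
f 13 9 15
f 13 15 14
f 14 15 16
f 14 16 12
f 15 9 17
f 15 17 16
f 16 17 18
f 16 18 12
f 17 9 19
f 17 19 18
f 18 19 20
f 18 20 12
f 19 9 21
f 19 21 20
f 20 21 22
f 20 22 12
f 21 9 23
f 21 23 22
f 22 23 24
f 22 24 12
f 23 9 25
f 23 25 24
f 24 25 26
f 24 26 12
f 25 9 27
f 25 27 26
f 26 27 28
f 26 28 12
f 27 9 10
f 27 10 28
f 28 10 11
f 28 11 12
f 30 29 33
f 30 33 31
f 31 33 34
f 31 34 32
f 33 29 35
f 33 35 34
f 34 35 36
f 34 36 32
f 35 29 37
f 35 37 36
f 36 37 38
f 36 38 32
f 37 29 39
f 37 39 38
f 38 39 40
f 38 40 32
f 39 29 41
f 39 41 40
f 40 41 42
f 40 42 32
f 41 29 43
f 41 43 42
f 42 43 44
f 42 44 32
f 43 29 45
f 43 45 44
f 44 45 46
f 44 46 32
f 45 29 47
f 45 47 46
f 46 47 48
f 46 48 32
f 47 29 49
f 47 49 48
f 48 49 50
f 48 50 32
f 49 29 51
f 49 51 50
f 50 51 52
f 50 52 32
f 51 29 53
f 51 53 52
f 52 53 54
f 52 54 32
f 53 29 55
f 53 55 54
f 54 55 56
f 54 56 32
f 55 29 57
f 55 57 56
f 56 57 58
f 56 58 32
f 57 29 30
f 57 30 58
f 58 30 31
f 58 31 32
f 60 59 62
f 60 62 61
f 62 59 63
f 62 63 61
f 63 59 64
f 63 64 61
f 64 59 65
f 64 65 61
f 65 59 66
f 65 66 61
f 66 59 67
f 66 67 61
f 67 59 68
f 67 68 61
f 68 59 69
f 68 69 61
f 69 59 70
f 69 70 61
f 70 59 71
f 70 71 61
f 71 59 60
f 71 60 61
f 72 109 88
f 109 83 112
f 88 112 77
f 109 112 88
f 72 88 84
f 88 77 89
f 84 89 73
f 88 89 84
f 72 84 93
f 84 73 94
f 93 94 79
f 84 94 93
f 72 93 105
f 93 79 108
f 105 108 82
f 93 108 105
f 72 105 109
f 105 82 113
f 109 113 83
f 105 113 109
f 73 89 100
f 89 77 103
f 100 103 81
f 89 103 100
f 77 112 90
f 112 83 111
f 90 111 76
f 112 111 90
f 83 113 110
f 113 82 106
f 110 106 74
f 113 106 110
f 82 108 107
f 108 79 95
f 107 95 78
f 108 95 107
f 79 94 99
f 94 73 96
f 99 96 80
f 94 96 99
f 75 101 87
f 101 81 102
f 87 102 76
f 101 102 87
f 75 87 85
f 87 76 86
f 85 86 74
f 87 86 85
f 75 85 92
f 85 74 91
f 92 91 78
f 85 91 92
f 75 92 97
f 92 78 98
f 97 98 80
f 92 98 97
f 75 97 101
f 97 80 104
f 101 104 81
f 97 104 101
f 76 102 90
f 102 81 103
f 90 103 77
f 102 103 90
f 74 86 110
f 86 76 111
f 110 111 83
f 86 111 110
f 78 91 107
f 91 74 106
f 107 106 82
f 91 106 107
f 80 98 99
f 98 78 95
f 99 95 79
f 98 95 99
f 81 104 100
f 104 80 96
f 100 96 73
f 104 96 100



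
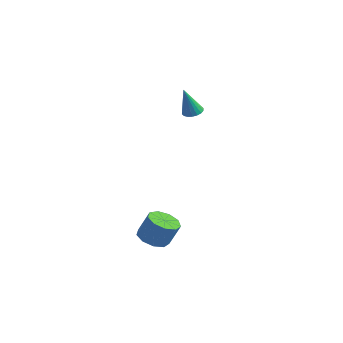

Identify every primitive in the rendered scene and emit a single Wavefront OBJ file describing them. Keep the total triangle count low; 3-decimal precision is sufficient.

v -0.855 -0.826 -3.085
v -0.276 -1.376 -3.142
v 0.133 -1.064 -1.992
v -0.445 -0.514 -1.935
v -0.098 -0.896 -3.335
v 0.311 -0.584 -2.185
v -0.274 -0.383 -3.412
v 0.135 -0.071 -2.262
v -0.721 -0.078 -3.335
v -0.312 0.234 -2.185
v -1.231 -0.122 -3.142
v -0.822 0.189 -1.992
v -1.565 -0.496 -2.922
v -1.156 -0.184 -1.772
v -1.566 -1.024 -2.778
v -1.157 -0.712 -1.628
v -1.235 -1.46 -2.778
v -0.825 -1.148 -1.628
v -0.725 -1.598 -2.922
v -0.316 -1.286 -1.772
v -2.807 3.771 2.572
v -2.504 4.165 2.724
v -2.913 3.269 4.088
v -2.717 4.255 2.739
v -2.948 4.249 2.721
v -3.15 4.148 2.673
v -3.285 3.973 2.606
v -3.325 3.757 2.531
v -3.263 3.544 2.465
v -3.11 3.376 2.42
v -2.897 3.287 2.406
v -2.667 3.293 2.424
v -2.464 3.394 2.471
v -2.329 3.569 2.539
v -2.289 3.785 2.613
v -2.351 3.997 2.679
f 2 1 5
f 2 5 3
f 3 5 6
f 3 6 4
f 5 1 7
f 5 7 6
f 6 7 8
f 6 8 4
f 7 1 9
f 7 9 8
f 8 9 10
f 8 10 4
f 9 1 11
f 9 11 10
f 10 11 12
f 10 12 4
f 11 1 13
f 11 13 12
f 12 13 14
f 12 14 4
f 13 1 15
f 13 15 14
f 14 15 16
f 14 16 4
f 15 1 17
f 15 17 16
f 16 17 18
f 16 18 4
f 17 1 19
f 17 19 18
f 18 19 20
f 18 20 4
f 19 1 2
f 19 2 20
f 20 2 3
f 20 3 4
f 22 21 24
f 22 24 23
f 24 21 25
f 24 25 23
f 25 21 26
f 25 26 23
f 26 21 27
f 26 27 23
f 27 21 28
f 27 28 23
f 28 21 29
f 28 29 23
f 29 21 30
f 29 30 23
f 30 21 31
f 30 31 23
f 31 21 32
f 31 32 23
f 32 21 33
f 32 33 23
f 33 21 34
f 33 34 23
f 34 21 35
f 34 35 23
f 35 21 36
f 35 36 23
f 36 21 22
f 36 22 23



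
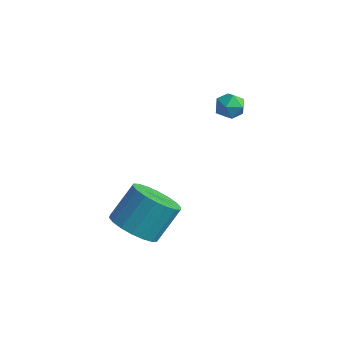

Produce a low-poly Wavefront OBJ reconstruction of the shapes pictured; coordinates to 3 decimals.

v -0.924 1.541 1.136
v -0.306 1.717 1.027
v -0.734 0.603 0.693
v -0.116 0.779 0.584
v -0.323 0.676 1.194
v -0.441 1.256 1.467
v -0.599 1.064 0.253
v -0.717 1.644 0.526
v -0.105 1.423 0.482
v 0.065 1.183 1.063
v -1.105 1.137 0.657
v -0.935 0.897 1.238
v -1.116 -3.642 -3.417
v -0.148 -3.459 -3.751
v 0.083 -2.395 -2.497
v -0.884 -2.578 -2.163
v -0.397 -3.14 -3.976
v -0.165 -2.076 -2.722
v -0.788 -2.92 -4.09
v -0.556 -1.856 -2.836
v -1.244 -2.843 -4.071
v -1.012 -1.78 -2.817
v -1.674 -2.925 -3.922
v -1.443 -1.861 -2.669
v -1.994 -3.148 -3.673
v -1.763 -2.085 -2.42
v -2.14 -3.47 -3.374
v -1.909 -2.406 -2.12
v -2.083 -3.825 -3.083
v -1.852 -2.761 -1.829
v -1.835 -4.144 -2.858
v -1.603 -3.08 -1.604
v -1.444 -4.364 -2.744
v -1.212 -3.3 -1.49
v -0.988 -4.44 -2.763
v -0.756 -3.377 -1.509
v -0.557 -4.359 -2.911
v -0.326 -3.295 -1.658
v -0.237 -4.135 -3.16
v -0.006 -3.072 -1.907
v -0.091 -3.814 -3.46
v 0.14 -2.75 -2.206
f 1 12 6
f 1 6 2
f 1 2 8
f 1 8 11
f 1 11 12
f 2 6 10
f 6 12 5
f 12 11 3
f 11 8 7
f 8 2 9
f 4 10 5
f 4 5 3
f 4 3 7
f 4 7 9
f 4 9 10
f 5 10 6
f 3 5 12
f 7 3 11
f 9 7 8
f 10 9 2
f 14 13 17
f 14 17 15
f 15 17 18
f 15 18 16
f 17 13 19
f 17 19 18
f 18 19 20
f 18 20 16
f 19 13 21
f 19 21 20
f 20 21 22
f 20 22 16
f 21 13 23
f 21 23 22
f 22 23 24
f 22 24 16
f 23 13 25
f 23 25 24
f 24 25 26
f 24 26 16
f 25 13 27
f 25 27 26
f 26 27 28
f 26 28 16
f 27 13 29
f 27 29 28
f 28 29 30
f 28 30 16
f 29 13 31
f 29 31 30
f 30 31 32
f 30 32 16
f 31 13 33
f 31 33 32
f 32 33 34
f 32 34 16
f 33 13 35
f 33 35 34
f 34 35 36
f 34 36 16
f 35 13 37
f 35 37 36
f 36 37 38
f 36 38 16
f 37 13 39
f 37 39 38
f 38 39 40
f 38 40 16
f 39 13 41
f 39 41 40
f 40 41 42
f 40 42 16
f 41 13 14
f 41 14 42
f 42 14 15
f 42 15 16



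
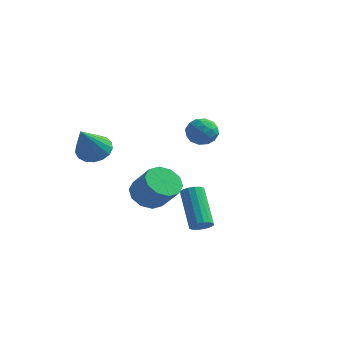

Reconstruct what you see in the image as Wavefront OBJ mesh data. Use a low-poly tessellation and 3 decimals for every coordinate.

v -4.08 -2.709 -0.994
v -3.29 -2.725 -1.172
v -3.78 -4.071 0.454
v -3.319 -2.446 -0.904
v -3.522 -2.228 -0.657
v -3.853 -2.12 -0.487
v -4.236 -2.147 -0.433
v -4.583 -2.302 -0.507
v -4.815 -2.551 -0.693
v -4.878 -2.836 -0.948
v -4.759 -3.092 -1.214
v -4.484 -3.261 -1.429
v -4.116 -3.302 -1.544
v -3.74 -3.208 -1.534
v -3.442 -3 -1.399
v -2.993 -0.317 -4.19
v -2.436 0.287 -4.557
v -1.429 0.002 -3.496
v -1.987 -0.603 -3.13
v -2.754 0.55 -4.184
v -1.748 0.265 -3.123
v -3.164 0.482 -3.814
v -2.157 0.197 -2.753
v -3.508 0.108 -3.587
v -2.502 -0.177 -2.527
v -3.656 -0.428 -3.591
v -2.649 -0.713 -2.531
v -3.551 -0.922 -3.824
v -2.544 -1.207 -2.763
v -3.232 -1.185 -4.197
v -2.226 -1.47 -3.136
v -2.823 -1.117 -4.567
v -1.816 -1.402 -3.506
v -2.478 -0.743 -4.793
v -1.472 -1.028 -3.733
v -2.331 -0.207 -4.789
v -1.324 -0.492 -3.729
v -2.134 2.462 -1.563
v -1.471 2.736 -1.262
v -2.069 1.464 -0.798
v -1.406 1.738 -0.497
v -2.078 2.105 -0.357
v -2.118 2.722 -0.83
v -1.422 1.478 -1.23
v -1.462 2.095 -1.703
v -1.031 2.128 -1.056
v -1.436 2.515 -0.516
v -2.104 1.685 -1.544
v -2.509 2.072 -1.004
v -1.808 2.686 -1.48
v -1.732 1.514 -0.58
v -2.127 1.729 -0.498
v -1.737 1.89 -0.321
v -2.188 2.678 -1.226
v -1.799 2.839 -1.049
v -2.156 2.469 -0.517
v -1.741 1.361 -1.011
v -1.352 1.522 -0.834
v -1.803 2.31 -1.739
v -1.413 2.471 -1.562
v -1.384 1.731 -1.543
v -1.16 2.49 -1.181
v -1.122 1.904 -0.732
v -1.131 1.751 -1.163
v -1.154 2.113 -1.441
v -1.398 2.718 -0.864
v -1.36 2.132 -0.415
v -1.755 2.347 -0.333
v -1.778 2.71 -0.611
v -1.14 2.361 -0.743
v -2.18 2.068 -1.645
v -2.142 1.482 -1.196
v -1.762 1.49 -1.449
v -1.785 1.853 -1.727
v -2.418 2.296 -1.328
v -2.38 1.71 -0.879
v -2.386 2.087 -0.619
v -2.409 2.449 -0.897
v -2.4 1.839 -1.317
v 1.669 -3.609 -3.825
v 2.105 -3.411 -3.647
v 1.106 -2.494 -2.218
v 0.671 -2.691 -2.395
v 2.016 -3.235 -3.823
v 1.018 -2.317 -2.393
v 1.834 -3.158 -3.998
v 0.836 -2.241 -2.569
v 1.608 -3.203 -4.128
v 0.61 -2.286 -2.698
v 1.399 -3.356 -4.176
v 0.401 -2.439 -2.746
v 1.262 -3.577 -4.13
v 0.263 -2.66 -2.7
v 1.234 -3.806 -4.002
v 0.235 -2.889 -2.573
v 1.322 -3.983 -3.827
v 0.324 -3.065 -2.397
v 1.504 -4.059 -3.651
v 0.506 -3.142 -2.222
v 1.73 -4.014 -3.522
v 0.732 -3.097 -2.092
v 1.939 -3.861 -3.474
v 0.941 -2.944 -2.044
v 2.077 -3.64 -3.52
v 1.078 -2.723 -2.09
f 2 1 4
f 2 4 3
f 4 1 5
f 4 5 3
f 5 1 6
f 5 6 3
f 6 1 7
f 6 7 3
f 7 1 8
f 7 8 3
f 8 1 9
f 8 9 3
f 9 1 10
f 9 10 3
f 10 1 11
f 10 11 3
f 11 1 12
f 11 12 3
f 12 1 13
f 12 13 3
f 13 1 14
f 13 14 3
f 14 1 15
f 14 15 3
f 15 1 2
f 15 2 3
f 17 16 20
f 17 20 18
f 18 20 21
f 18 21 19
f 20 16 22
f 20 22 21
f 21 22 23
f 21 23 19
f 22 16 24
f 22 24 23
f 23 24 25
f 23 25 19
f 24 16 26
f 24 26 25
f 25 26 27
f 25 27 19
f 26 16 28
f 26 28 27
f 27 28 29
f 27 29 19
f 28 16 30
f 28 30 29
f 29 30 31
f 29 31 19
f 30 16 32
f 30 32 31
f 31 32 33
f 31 33 19
f 32 16 34
f 32 34 33
f 33 34 35
f 33 35 19
f 34 16 36
f 34 36 35
f 35 36 37
f 35 37 19
f 36 16 17
f 36 17 37
f 37 17 18
f 37 18 19
f 38 75 54
f 75 49 78
f 54 78 43
f 75 78 54
f 38 54 50
f 54 43 55
f 50 55 39
f 54 55 50
f 38 50 59
f 50 39 60
f 59 60 45
f 50 60 59
f 38 59 71
f 59 45 74
f 71 74 48
f 59 74 71
f 38 71 75
f 71 48 79
f 75 79 49
f 71 79 75
f 39 55 66
f 55 43 69
f 66 69 47
f 55 69 66
f 43 78 56
f 78 49 77
f 56 77 42
f 78 77 56
f 49 79 76
f 79 48 72
f 76 72 40
f 79 72 76
f 48 74 73
f 74 45 61
f 73 61 44
f 74 61 73
f 45 60 65
f 60 39 62
f 65 62 46
f 60 62 65
f 41 67 53
f 67 47 68
f 53 68 42
f 67 68 53
f 41 53 51
f 53 42 52
f 51 52 40
f 53 52 51
f 41 51 58
f 51 40 57
f 58 57 44
f 51 57 58
f 41 58 63
f 58 44 64
f 63 64 46
f 58 64 63
f 41 63 67
f 63 46 70
f 67 70 47
f 63 70 67
f 42 68 56
f 68 47 69
f 56 69 43
f 68 69 56
f 40 52 76
f 52 42 77
f 76 77 49
f 52 77 76
f 44 57 73
f 57 40 72
f 73 72 48
f 57 72 73
f 46 64 65
f 64 44 61
f 65 61 45
f 64 61 65
f 47 70 66
f 70 46 62
f 66 62 39
f 70 62 66
f 81 80 84
f 81 84 82
f 82 84 85
f 82 85 83
f 84 80 86
f 84 86 85
f 85 86 87
f 85 87 83
f 86 80 88
f 86 88 87
f 87 88 89
f 87 89 83
f 88 80 90
f 88 90 89
f 89 90 91
f 89 91 83
f 90 80 92
f 90 92 91
f 91 92 93
f 91 93 83
f 92 80 94
f 92 94 93
f 93 94 95
f 93 95 83
f 94 80 96
f 94 96 95
f 95 96 97
f 95 97 83
f 96 80 98
f 96 98 97
f 97 98 99
f 97 99 83
f 98 80 100
f 98 100 99
f 99 100 101
f 99 101 83
f 100 80 102
f 100 102 101
f 101 102 103
f 101 103 83
f 102 80 104
f 102 104 103
f 103 104 105
f 103 105 83
f 104 80 81
f 104 81 105
f 105 81 82
f 105 82 83



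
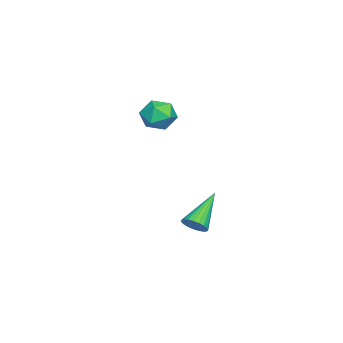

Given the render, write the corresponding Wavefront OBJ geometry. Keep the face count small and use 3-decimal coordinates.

v 0.521 -2.493 2.663
v 1.08 -2.14 3.093
v 1.42 -3.02 1.927
v 1.979 -2.667 2.357
v 1.548 -3.249 2.67
v 0.993 -2.923 3.125
v 1.507 -2.237 1.895
v 0.952 -1.911 2.35
v 1.69 -1.982 2.618
v 1.715 -2.608 3.098
v 0.785 -2.552 1.922
v 0.81 -3.178 2.402
v 2.11 -0.929 -2.736
v 2.417 -1.101 -2.3
v 0.71 -0.511 -1.584
v 2.473 -0.876 -2.313
v 2.467 -0.659 -2.399
v 2.399 -0.49 -2.543
v 2.281 -0.396 -2.721
v 2.134 -0.394 -2.901
v 1.982 -0.485 -3.052
v 1.852 -0.652 -3.149
v 1.767 -0.868 -3.174
v 1.741 -1.093 -3.124
v 1.779 -1.291 -3.006
v 1.874 -1.426 -2.842
v 2.01 -1.474 -2.659
v 2.163 -1.429 -2.49
v 2.307 -1.297 -2.363
f 1 12 6
f 1 6 2
f 1 2 8
f 1 8 11
f 1 11 12
f 2 6 10
f 6 12 5
f 12 11 3
f 11 8 7
f 8 2 9
f 4 10 5
f 4 5 3
f 4 3 7
f 4 7 9
f 4 9 10
f 5 10 6
f 3 5 12
f 7 3 11
f 9 7 8
f 10 9 2
f 14 13 16
f 14 16 15
f 16 13 17
f 16 17 15
f 17 13 18
f 17 18 15
f 18 13 19
f 18 19 15
f 19 13 20
f 19 20 15
f 20 13 21
f 20 21 15
f 21 13 22
f 21 22 15
f 22 13 23
f 22 23 15
f 23 13 24
f 23 24 15
f 24 13 25
f 24 25 15
f 25 13 26
f 25 26 15
f 26 13 27
f 26 27 15
f 27 13 28
f 27 28 15
f 28 13 29
f 28 29 15
f 29 13 14
f 29 14 15



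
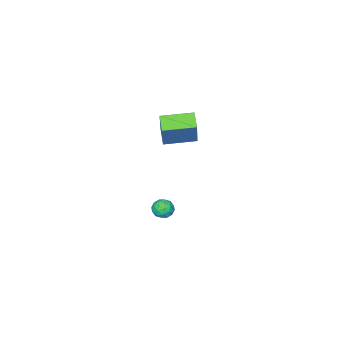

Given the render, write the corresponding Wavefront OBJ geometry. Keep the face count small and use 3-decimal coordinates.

v -0.516 -1.911 -3.705
v -0.094 -2.316 -3.942
v -1.226 -2.644 -3.718
v -0.804 -3.049 -3.955
v -0.747 -2.844 -3.361
v -0.307 -2.391 -3.353
v -1.013 -2.569 -4.307
v -0.573 -2.116 -4.299
v -0.401 -2.723 -4.314
v -0.236 -2.893 -3.729
v -1.084 -2.067 -3.931
v -0.919 -2.237 -3.346
v -0.242 -2.049 -3.822
v -1.078 -2.911 -3.838
v -1.044 -2.79 -3.489
v -0.796 -3.028 -3.628
v -0.368 -2.093 -3.476
v -0.12 -2.332 -3.615
v -0.504 -2.642 -3.274
v -1.2 -2.628 -4.045
v -0.952 -2.867 -4.184
v -0.524 -1.932 -4.032
v -0.276 -2.17 -4.171
v -0.816 -2.318 -4.386
v -0.175 -2.526 -4.18
v -0.593 -2.957 -4.188
v -0.715 -2.675 -4.395
v -0.457 -2.409 -4.39
v -0.078 -2.626 -3.836
v -0.496 -3.057 -3.844
v -0.462 -2.937 -3.495
v -0.204 -2.67 -3.49
v -0.259 -2.865 -4.055
v -0.824 -1.903 -3.816
v -1.242 -2.334 -3.824
v -1.116 -2.29 -4.17
v -0.858 -2.023 -4.165
v -0.727 -2.003 -3.472
v -1.145 -2.434 -3.48
v -0.863 -2.551 -3.27
v -0.605 -2.285 -3.265
v -1.061 -2.095 -3.605
v -0.25 -2.023 1.514
v -0.728 -2.693 2.046
v -1.589 -0.953 1.66
v -2.067 -1.624 2.191
v 0.607 -1.196 3.329
v 0.129 -1.867 3.86
v -0.732 -0.127 3.474
v -1.21 -0.797 4.006
f 1 38 17
f 38 12 41
f 17 41 6
f 38 41 17
f 1 17 13
f 17 6 18
f 13 18 2
f 17 18 13
f 1 13 22
f 13 2 23
f 22 23 8
f 13 23 22
f 1 22 34
f 22 8 37
f 34 37 11
f 22 37 34
f 1 34 38
f 34 11 42
f 38 42 12
f 34 42 38
f 2 18 29
f 18 6 32
f 29 32 10
f 18 32 29
f 6 41 19
f 41 12 40
f 19 40 5
f 41 40 19
f 12 42 39
f 42 11 35
f 39 35 3
f 42 35 39
f 11 37 36
f 37 8 24
f 36 24 7
f 37 24 36
f 8 23 28
f 23 2 25
f 28 25 9
f 23 25 28
f 4 30 16
f 30 10 31
f 16 31 5
f 30 31 16
f 4 16 14
f 16 5 15
f 14 15 3
f 16 15 14
f 4 14 21
f 14 3 20
f 21 20 7
f 14 20 21
f 4 21 26
f 21 7 27
f 26 27 9
f 21 27 26
f 4 26 30
f 26 9 33
f 30 33 10
f 26 33 30
f 5 31 19
f 31 10 32
f 19 32 6
f 31 32 19
f 3 15 39
f 15 5 40
f 39 40 12
f 15 40 39
f 7 20 36
f 20 3 35
f 36 35 11
f 20 35 36
f 9 27 28
f 27 7 24
f 28 24 8
f 27 24 28
f 10 33 29
f 33 9 25
f 29 25 2
f 33 25 29
f 44 46 43
f 47 44 43
f 43 46 45
f 45 47 43
f 44 50 46
f 48 44 47
f 48 50 44
f 46 50 45
f 49 47 45
f 45 50 49
f 49 48 47
f 50 48 49



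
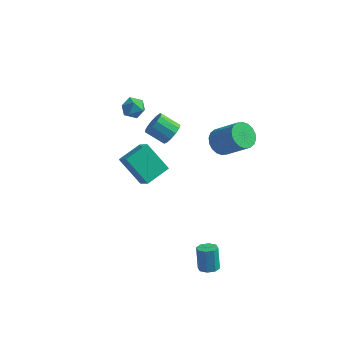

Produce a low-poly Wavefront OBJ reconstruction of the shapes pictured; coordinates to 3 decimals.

v -4.029 2.391 3.49
v -3.732 2.739 2.847
v -3.608 1.261 3.073
v -3.311 1.609 2.43
v -2.988 1.744 3.137
v -3.248 2.442 3.395
v -4.092 1.558 2.525
v -4.352 2.256 2.783
v -3.771 2.224 2.251
v -3.088 2.339 2.629
v -4.252 1.661 3.291
v -3.569 1.776 3.669
v -0.487 -0.3 3.537
v -0.14 0.132 4.086
v -1.267 0.112 4.812
v -1.613 -0.32 4.263
v -0.326 0.414 3.805
v -1.452 0.395 4.531
v -0.563 0.47 3.439
v -1.689 0.45 4.165
v -0.776 0.281 3.104
v -1.902 0.261 3.83
v -0.897 -0.093 2.907
v -2.023 -0.112 3.633
v -0.888 -0.532 2.909
v -2.014 -0.552 3.635
v -0.751 -0.898 3.111
v -1.877 -0.917 3.837
v -0.531 -1.074 3.448
v -1.657 -1.093 4.174
v -0.297 -1.004 3.813
v -1.423 -1.024 4.539
v -0.123 -0.711 4.091
v -1.249 -0.731 4.817
v -0.064 -0.288 4.193
v -1.191 -0.307 4.919
v 1.131 3.814 -0.483
v 1.778 3.801 -1.165
v 3.275 3.492 0.261
v 2.629 3.506 0.943
v 1.762 4.205 -1.06
v 3.259 3.897 0.365
v 1.621 4.533 -0.841
v 3.118 4.224 0.584
v 1.383 4.718 -0.551
v 2.88 4.409 0.874
v 1.095 4.724 -0.247
v 2.592 4.415 1.178
v 0.814 4.55 0.01
v 2.311 4.241 1.435
v 0.597 4.23 0.169
v 2.094 3.921 1.594
v 0.485 3.828 0.199
v 1.982 3.519 1.625
v 0.501 3.423 0.095
v 1.998 3.115 1.52
v 0.642 3.096 -0.124
v 2.139 2.787 1.301
v 0.88 2.911 -0.414
v 2.377 2.602 1.011
v 1.168 2.905 -0.718
v 2.665 2.596 0.707
v 1.449 3.079 -0.975
v 2.946 2.77 0.45
v 1.666 3.399 -1.134
v 3.163 3.09 0.291
v 2.964 -3.942 -4.527
v 3.334 -3.442 -4.629
v 3.066 -2.958 -3.235
v 2.696 -3.458 -3.133
v 2.874 -3.358 -4.747
v 2.605 -2.875 -3.353
v 2.466 -3.616 -4.736
v 2.198 -3.133 -3.341
v 2.351 -4.065 -4.602
v 2.083 -3.582 -3.208
v 2.594 -4.442 -4.425
v 2.326 -3.958 -3.031
v 3.055 -4.525 -4.307
v 2.786 -4.042 -2.913
v 3.462 -4.267 -4.319
v 3.194 -3.784 -2.924
v 3.577 -3.818 -4.452
v 3.309 -3.335 -3.058
v -2.128 -1.152 -0.886
v -1.413 -1.847 0.024
v -3.578 -0.746 0.564
v -2.862 -1.441 1.474
v -1.338 0.201 -0.474
v -0.622 -0.494 0.436
v -2.787 0.607 0.976
v -2.072 -0.088 1.886
f 1 12 6
f 1 6 2
f 1 2 8
f 1 8 11
f 1 11 12
f 2 6 10
f 6 12 5
f 12 11 3
f 11 8 7
f 8 2 9
f 4 10 5
f 4 5 3
f 4 3 7
f 4 7 9
f 4 9 10
f 5 10 6
f 3 5 12
f 7 3 11
f 9 7 8
f 10 9 2
f 14 13 17
f 14 17 15
f 15 17 18
f 15 18 16
f 17 13 19
f 17 19 18
f 18 19 20
f 18 20 16
f 19 13 21
f 19 21 20
f 20 21 22
f 20 22 16
f 21 13 23
f 21 23 22
f 22 23 24
f 22 24 16
f 23 13 25
f 23 25 24
f 24 25 26
f 24 26 16
f 25 13 27
f 25 27 26
f 26 27 28
f 26 28 16
f 27 13 29
f 27 29 28
f 28 29 30
f 28 30 16
f 29 13 31
f 29 31 30
f 30 31 32
f 30 32 16
f 31 13 33
f 31 33 32
f 32 33 34
f 32 34 16
f 33 13 35
f 33 35 34
f 34 35 36
f 34 36 16
f 35 13 14
f 35 14 36
f 36 14 15
f 36 15 16
f 38 37 41
f 38 41 39
f 39 41 42
f 39 42 40
f 41 37 43
f 41 43 42
f 42 43 44
f 42 44 40
f 43 37 45
f 43 45 44
f 44 45 46
f 44 46 40
f 45 37 47
f 45 47 46
f 46 47 48
f 46 48 40
f 47 37 49
f 47 49 48
f 48 49 50
f 48 50 40
f 49 37 51
f 49 51 50
f 50 51 52
f 50 52 40
f 51 37 53
f 51 53 52
f 52 53 54
f 52 54 40
f 53 37 55
f 53 55 54
f 54 55 56
f 54 56 40
f 55 37 57
f 55 57 56
f 56 57 58
f 56 58 40
f 57 37 59
f 57 59 58
f 58 59 60
f 58 60 40
f 59 37 61
f 59 61 60
f 60 61 62
f 60 62 40
f 61 37 63
f 61 63 62
f 62 63 64
f 62 64 40
f 63 37 65
f 63 65 64
f 64 65 66
f 64 66 40
f 65 37 38
f 65 38 66
f 66 38 39
f 66 39 40
f 68 67 71
f 68 71 69
f 69 71 72
f 69 72 70
f 71 67 73
f 71 73 72
f 72 73 74
f 72 74 70
f 73 67 75
f 73 75 74
f 74 75 76
f 74 76 70
f 75 67 77
f 75 77 76
f 76 77 78
f 76 78 70
f 77 67 79
f 77 79 78
f 78 79 80
f 78 80 70
f 79 67 81
f 79 81 80
f 80 81 82
f 80 82 70
f 81 67 83
f 81 83 82
f 82 83 84
f 82 84 70
f 83 67 68
f 83 68 84
f 84 68 69
f 84 69 70
f 86 88 85
f 89 86 85
f 85 88 87
f 87 89 85
f 86 92 88
f 90 86 89
f 90 92 86
f 88 92 87
f 91 89 87
f 87 92 91
f 91 90 89
f 92 90 91



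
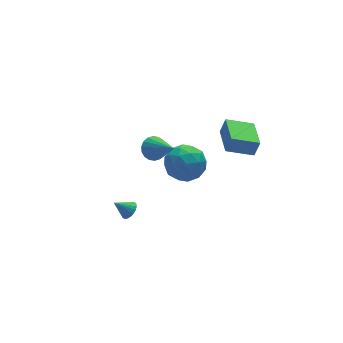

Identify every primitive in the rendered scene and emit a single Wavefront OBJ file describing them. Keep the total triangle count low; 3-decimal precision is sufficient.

v -0.341 2.538 0.935
v 0.303 2.425 0.61
v 0.041 0.942 2.245
v 0.377 2.637 0.846
v 0.309 2.828 1.099
v 0.111 2.962 1.32
v -0.175 3.012 1.464
v -0.495 2.969 1.504
v -0.784 2.839 1.431
v -0.985 2.651 1.26
v -1.059 2.439 1.024
v -0.99 2.248 0.771
v -0.793 2.114 0.55
v -0.507 2.064 0.405
v -0.187 2.107 0.366
v 0.102 2.237 0.439
v -2.933 -0.194 -0.569
v -2.624 -0.407 -0.181
v -3.627 0.074 0.129
v -2.55 -0.195 -0.188
v -2.542 0.017 -0.262
v -2.602 0.193 -0.388
v -2.719 0.301 -0.546
v -2.873 0.324 -0.708
v -3.037 0.258 -0.846
v -3.184 0.113 -0.936
v -3.287 -0.084 -0.962
v -3.329 -0.301 -0.921
v -3.302 -0.499 -0.819
v -3.212 -0.645 -0.673
v -3.073 -0.712 -0.51
v -2.911 -0.69 -0.357
v -2.752 -0.582 -0.24
v 1.067 4.309 -2.031
v 2.157 4.403 -1.516
v 1.743 2.897 -3.204
v 2.833 2.991 -2.689
v 1.904 2.541 -2.059
v 1.486 3.414 -1.335
v 2.414 3.886 -3.385
v 1.996 4.759 -2.661
v 2.99 4.142 -2.353
v 2.674 3.31 -1.534
v 1.226 3.99 -3.186
v 0.91 3.158 -2.367
v 1.553 4.48 -1.671
v 2.347 2.82 -3.049
v 1.801 2.555 -2.679
v 2.442 2.611 -2.376
v 1.158 3.899 -1.564
v 1.799 3.954 -1.261
v 1.65 2.86 -1.581
v 2.101 3.346 -3.459
v 2.742 3.401 -3.156
v 1.458 4.689 -2.344
v 2.099 4.745 -2.041
v 2.25 4.44 -3.139
v 2.683 4.382 -1.86
v 3.08 3.551 -2.549
v 2.834 4.078 -2.959
v 2.588 4.591 -2.533
v 2.497 3.893 -1.378
v 2.895 3.063 -2.067
v 2.348 2.799 -1.697
v 2.103 3.312 -1.272
v 2.987 3.739 -1.87
v 1.005 4.237 -2.653
v 1.403 3.407 -3.342
v 1.797 3.988 -3.448
v 1.552 4.501 -3.023
v 0.82 3.749 -2.171
v 1.217 2.918 -2.86
v 1.312 2.709 -2.187
v 1.066 3.222 -1.761
v 0.913 3.561 -2.85
v 2.674 0.467 1.331
v 2.994 0.478 2.214
v 3.245 2.264 1.101
v 3.566 2.275 1.984
v 4.054 -0.035 0.836
v 4.375 -0.024 1.719
v 4.626 1.762 0.606
v 4.946 1.773 1.489
f 2 1 4
f 2 4 3
f 4 1 5
f 4 5 3
f 5 1 6
f 5 6 3
f 6 1 7
f 6 7 3
f 7 1 8
f 7 8 3
f 8 1 9
f 8 9 3
f 9 1 10
f 9 10 3
f 10 1 11
f 10 11 3
f 11 1 12
f 11 12 3
f 12 1 13
f 12 13 3
f 13 1 14
f 13 14 3
f 14 1 15
f 14 15 3
f 15 1 16
f 15 16 3
f 16 1 2
f 16 2 3
f 18 17 20
f 18 20 19
f 20 17 21
f 20 21 19
f 21 17 22
f 21 22 19
f 22 17 23
f 22 23 19
f 23 17 24
f 23 24 19
f 24 17 25
f 24 25 19
f 25 17 26
f 25 26 19
f 26 17 27
f 26 27 19
f 27 17 28
f 27 28 19
f 28 17 29
f 28 29 19
f 29 17 30
f 29 30 19
f 30 17 31
f 30 31 19
f 31 17 32
f 31 32 19
f 32 17 33
f 32 33 19
f 33 17 18
f 33 18 19
f 34 71 50
f 71 45 74
f 50 74 39
f 71 74 50
f 34 50 46
f 50 39 51
f 46 51 35
f 50 51 46
f 34 46 55
f 46 35 56
f 55 56 41
f 46 56 55
f 34 55 67
f 55 41 70
f 67 70 44
f 55 70 67
f 34 67 71
f 67 44 75
f 71 75 45
f 67 75 71
f 35 51 62
f 51 39 65
f 62 65 43
f 51 65 62
f 39 74 52
f 74 45 73
f 52 73 38
f 74 73 52
f 45 75 72
f 75 44 68
f 72 68 36
f 75 68 72
f 44 70 69
f 70 41 57
f 69 57 40
f 70 57 69
f 41 56 61
f 56 35 58
f 61 58 42
f 56 58 61
f 37 63 49
f 63 43 64
f 49 64 38
f 63 64 49
f 37 49 47
f 49 38 48
f 47 48 36
f 49 48 47
f 37 47 54
f 47 36 53
f 54 53 40
f 47 53 54
f 37 54 59
f 54 40 60
f 59 60 42
f 54 60 59
f 37 59 63
f 59 42 66
f 63 66 43
f 59 66 63
f 38 64 52
f 64 43 65
f 52 65 39
f 64 65 52
f 36 48 72
f 48 38 73
f 72 73 45
f 48 73 72
f 40 53 69
f 53 36 68
f 69 68 44
f 53 68 69
f 42 60 61
f 60 40 57
f 61 57 41
f 60 57 61
f 43 66 62
f 66 42 58
f 62 58 35
f 66 58 62
f 77 79 76
f 80 77 76
f 76 79 78
f 78 80 76
f 77 83 79
f 81 77 80
f 81 83 77
f 79 83 78
f 82 80 78
f 78 83 82
f 82 81 80
f 83 81 82

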